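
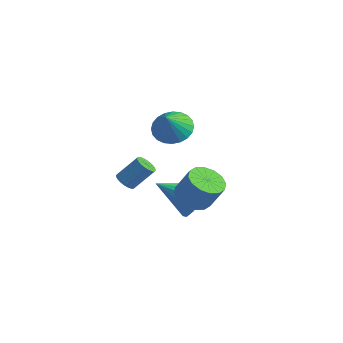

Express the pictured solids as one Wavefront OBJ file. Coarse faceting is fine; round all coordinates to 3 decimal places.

v 3.661 -2.22 -1.174
v 4.424 -2.299 -1.563
v 5.061 -2.098 -0.356
v 4.299 -2.02 0.034
v 4.328 -1.864 -1.585
v 4.965 -1.664 -0.377
v 4.053 -1.526 -1.496
v 4.69 -1.325 -0.288
v 3.673 -1.373 -1.321
v 4.31 -1.172 -0.113
v 3.29 -1.448 -1.106
v 3.927 -1.247 0.101
v 3.007 -1.729 -0.91
v 3.644 -1.528 0.298
v 2.899 -2.142 -0.784
v 3.536 -1.941 0.423
v 2.995 -2.576 -0.763
v 3.632 -2.376 0.445
v 3.27 -2.915 -0.852
v 3.907 -2.714 0.356
v 3.65 -3.068 -1.027
v 4.287 -2.867 0.181
v 4.033 -2.993 -1.241
v 4.67 -2.792 -0.034
v 4.316 -2.712 -1.438
v 4.953 -2.511 -0.23
v 1.485 0.061 -3.434
v 2.084 0.151 -2.601
v 0.255 -1.101 -2.426
v 1.654 0.619 -2.586
v 1.159 0.875 -2.894
v 0.788 0.82 -3.409
v 0.684 0.475 -3.933
v 0.885 -0.028 -4.267
v 1.316 -0.497 -4.283
v 1.811 -0.753 -3.975
v 2.181 -0.697 -3.46
v 2.285 -0.352 -2.936
v -1.538 -1.232 -3.057
v -1.088 -1.163 -3.348
v -0.532 -0.42 -2.314
v -0.982 -0.488 -2.023
v -1.202 -0.995 -3.408
v -0.646 -0.252 -2.373
v -1.366 -0.864 -3.414
v -0.81 -0.121 -2.379
v -1.557 -0.788 -3.365
v -1.001 -0.045 -2.331
v -1.745 -0.78 -3.27
v -1.189 -0.037 -2.235
v -1.901 -0.841 -3.143
v -1.345 -0.098 -2.108
v -2.002 -0.961 -3.002
v -1.446 -0.218 -1.967
v -2.032 -1.123 -2.87
v -1.477 -0.379 -1.835
v -1.988 -1.3 -2.766
v -1.432 -0.557 -1.732
v -1.874 -1.468 -2.707
v -1.318 -0.725 -1.672
v -1.71 -1.599 -2.701
v -1.154 -0.856 -1.666
v -1.519 -1.675 -2.749
v -0.963 -0.932 -1.715
v -1.331 -1.683 -2.845
v -0.775 -0.94 -1.81
v -1.175 -1.622 -2.972
v -0.619 -0.879 -1.937
v -1.074 -1.502 -3.113
v -0.518 -0.759 -2.078
v -1.043 -1.341 -3.245
v -0.488 -0.597 -2.21
v 1.342 -1.138 1.549
v 2.199 -0.814 1.47
v 1.738 -1.922 2.651
v 2.054 -0.574 1.694
v 1.8 -0.419 1.895
v 1.476 -0.374 2.043
v 1.132 -0.445 2.116
v 0.82 -0.622 2.103
v 0.587 -0.877 2.005
v 0.469 -1.172 1.838
v 0.484 -1.462 1.627
v 0.63 -1.702 1.403
v 0.884 -1.857 1.202
v 1.207 -1.902 1.054
v 1.552 -1.831 0.981
v 1.864 -1.654 0.994
v 2.097 -1.399 1.092
v 2.214 -1.104 1.259
f 2 1 5
f 2 5 3
f 3 5 6
f 3 6 4
f 5 1 7
f 5 7 6
f 6 7 8
f 6 8 4
f 7 1 9
f 7 9 8
f 8 9 10
f 8 10 4
f 9 1 11
f 9 11 10
f 10 11 12
f 10 12 4
f 11 1 13
f 11 13 12
f 12 13 14
f 12 14 4
f 13 1 15
f 13 15 14
f 14 15 16
f 14 16 4
f 15 1 17
f 15 17 16
f 16 17 18
f 16 18 4
f 17 1 19
f 17 19 18
f 18 19 20
f 18 20 4
f 19 1 21
f 19 21 20
f 20 21 22
f 20 22 4
f 21 1 23
f 21 23 22
f 22 23 24
f 22 24 4
f 23 1 25
f 23 25 24
f 24 25 26
f 24 26 4
f 25 1 2
f 25 2 26
f 26 2 3
f 26 3 4
f 28 27 30
f 28 30 29
f 30 27 31
f 30 31 29
f 31 27 32
f 31 32 29
f 32 27 33
f 32 33 29
f 33 27 34
f 33 34 29
f 34 27 35
f 34 35 29
f 35 27 36
f 35 36 29
f 36 27 37
f 36 37 29
f 37 27 38
f 37 38 29
f 38 27 28
f 38 28 29
f 40 39 43
f 40 43 41
f 41 43 44
f 41 44 42
f 43 39 45
f 43 45 44
f 44 45 46
f 44 46 42
f 45 39 47
f 45 47 46
f 46 47 48
f 46 48 42
f 47 39 49
f 47 49 48
f 48 49 50
f 48 50 42
f 49 39 51
f 49 51 50
f 50 51 52
f 50 52 42
f 51 39 53
f 51 53 52
f 52 53 54
f 52 54 42
f 53 39 55
f 53 55 54
f 54 55 56
f 54 56 42
f 55 39 57
f 55 57 56
f 56 57 58
f 56 58 42
f 57 39 59
f 57 59 58
f 58 59 60
f 58 60 42
f 59 39 61
f 59 61 60
f 60 61 62
f 60 62 42
f 61 39 63
f 61 63 62
f 62 63 64
f 62 64 42
f 63 39 65
f 63 65 64
f 64 65 66
f 64 66 42
f 65 39 67
f 65 67 66
f 66 67 68
f 66 68 42
f 67 39 69
f 67 69 68
f 68 69 70
f 68 70 42
f 69 39 71
f 69 71 70
f 70 71 72
f 70 72 42
f 71 39 40
f 71 40 72
f 72 40 41
f 72 41 42
f 74 73 76
f 74 76 75
f 76 73 77
f 76 77 75
f 77 73 78
f 77 78 75
f 78 73 79
f 78 79 75
f 79 73 80
f 79 80 75
f 80 73 81
f 80 81 75
f 81 73 82
f 81 82 75
f 82 73 83
f 82 83 75
f 83 73 84
f 83 84 75
f 84 73 85
f 84 85 75
f 85 73 86
f 85 86 75
f 86 73 87
f 86 87 75
f 87 73 88
f 87 88 75
f 88 73 89
f 88 89 75
f 89 73 90
f 89 90 75
f 90 73 74
f 90 74 75



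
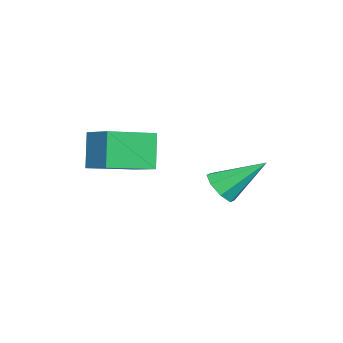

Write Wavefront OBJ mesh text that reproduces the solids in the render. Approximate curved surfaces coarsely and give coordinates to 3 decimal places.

v -1.78 0.514 -2.43
v -1.12 0.23 -1.957
v -2.02 2.226 -1.07
v -0.929 0.638 -2.436
v -1.236 0.973 -2.912
v -1.862 1.039 -3.106
v -2.44 0.797 -2.903
v -2.631 0.389 -2.424
v -2.324 0.054 -1.947
v -1.698 -0.012 -1.754
v 0.666 -2.298 -0.57
v -0.06 -2.394 0.92
v 1.603 -1.335 -0.051
v 0.877 -1.432 1.439
v 1.963 -3.848 -0.039
v 1.237 -3.945 1.451
v 2.9 -2.886 0.48
v 2.174 -2.982 1.97
f 2 1 4
f 2 4 3
f 4 1 5
f 4 5 3
f 5 1 6
f 5 6 3
f 6 1 7
f 6 7 3
f 7 1 8
f 7 8 3
f 8 1 9
f 8 9 3
f 9 1 10
f 9 10 3
f 10 1 2
f 10 2 3
f 12 14 11
f 15 12 11
f 11 14 13
f 13 15 11
f 12 18 14
f 16 12 15
f 16 18 12
f 14 18 13
f 17 15 13
f 13 18 17
f 17 16 15
f 18 16 17



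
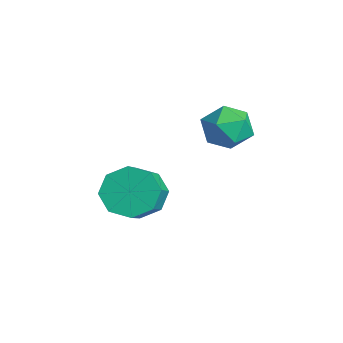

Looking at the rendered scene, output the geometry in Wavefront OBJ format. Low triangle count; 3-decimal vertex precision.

v -1.025 4.182 1.858
v -0.7 3.69 0.987
v -2.64 3.83 1.453
v -2.315 3.338 0.582
v -2.118 2.92 1.527
v -1.12 3.138 1.777
v -2.22 4.382 0.663
v -1.222 4.6 0.913
v -1.439 3.814 0.249
v -1.375 2.911 0.782
v -1.965 4.609 1.658
v -1.901 3.706 2.191
v -1.733 0.478 -1.54
v -0.984 1.083 -2.072
v 0.261 0.387 -1.112
v -0.487 -0.218 -0.58
v -1.29 1.474 -1.392
v -0.045 0.778 -0.432
v -1.855 1.281 -0.799
v -0.61 0.585 0.162
v -2.349 0.618 -0.64
v -1.103 -0.078 0.321
v -2.481 -0.127 -1.008
v -1.236 -0.823 -0.048
v -2.175 -0.518 -1.688
v -0.93 -1.214 -0.728
v -1.61 -0.325 -2.282
v -0.365 -1.021 -1.321
v -1.117 0.338 -2.441
v 0.129 -0.358 -1.48
f 1 12 6
f 1 6 2
f 1 2 8
f 1 8 11
f 1 11 12
f 2 6 10
f 6 12 5
f 12 11 3
f 11 8 7
f 8 2 9
f 4 10 5
f 4 5 3
f 4 3 7
f 4 7 9
f 4 9 10
f 5 10 6
f 3 5 12
f 7 3 11
f 9 7 8
f 10 9 2
f 14 13 17
f 14 17 15
f 15 17 18
f 15 18 16
f 17 13 19
f 17 19 18
f 18 19 20
f 18 20 16
f 19 13 21
f 19 21 20
f 20 21 22
f 20 22 16
f 21 13 23
f 21 23 22
f 22 23 24
f 22 24 16
f 23 13 25
f 23 25 24
f 24 25 26
f 24 26 16
f 25 13 27
f 25 27 26
f 26 27 28
f 26 28 16
f 27 13 29
f 27 29 28
f 28 29 30
f 28 30 16
f 29 13 14
f 29 14 30
f 30 14 15
f 30 15 16



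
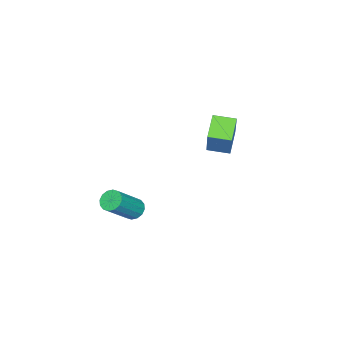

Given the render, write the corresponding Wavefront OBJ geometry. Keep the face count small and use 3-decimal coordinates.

v -0.681 1.074 2.68
v -1.556 0.813 3.311
v -1.019 1.945 2.573
v -1.894 1.684 3.204
v 0.274 1.636 4.236
v -0.601 1.375 4.867
v -0.064 2.507 4.129
v -0.939 2.246 4.76
v 3.044 -0.012 1.213
v 3.37 -0.143 0.857
v 4.482 -0.459 1.991
v 4.156 -0.328 2.347
v 3.407 0.111 0.891
v 4.519 -0.205 2.026
v 3.346 0.332 1.012
v 4.459 0.016 2.147
v 3.205 0.461 1.186
v 4.317 0.145 2.321
v 3.02 0.463 1.368
v 4.133 0.147 2.503
v 2.842 0.338 1.508
v 3.954 0.022 2.642
v 2.718 0.119 1.569
v 3.83 -0.197 2.703
v 2.681 -0.135 1.534
v 3.793 -0.451 2.669
v 2.741 -0.356 1.413
v 3.854 -0.672 2.548
v 2.883 -0.485 1.239
v 3.995 -0.801 2.374
v 3.067 -0.487 1.057
v 4.18 -0.803 2.192
v 3.246 -0.362 0.918
v 4.358 -0.678 2.052
f 2 4 1
f 5 2 1
f 1 4 3
f 3 5 1
f 2 8 4
f 6 2 5
f 6 8 2
f 4 8 3
f 7 5 3
f 3 8 7
f 7 6 5
f 8 6 7
f 10 9 13
f 10 13 11
f 11 13 14
f 11 14 12
f 13 9 15
f 13 15 14
f 14 15 16
f 14 16 12
f 15 9 17
f 15 17 16
f 16 17 18
f 16 18 12
f 17 9 19
f 17 19 18
f 18 19 20
f 18 20 12
f 19 9 21
f 19 21 20
f 20 21 22
f 20 22 12
f 21 9 23
f 21 23 22
f 22 23 24
f 22 24 12
f 23 9 25
f 23 25 24
f 24 25 26
f 24 26 12
f 25 9 27
f 25 27 26
f 26 27 28
f 26 28 12
f 27 9 29
f 27 29 28
f 28 29 30
f 28 30 12
f 29 9 31
f 29 31 30
f 30 31 32
f 30 32 12
f 31 9 33
f 31 33 32
f 32 33 34
f 32 34 12
f 33 9 10
f 33 10 34
f 34 10 11
f 34 11 12



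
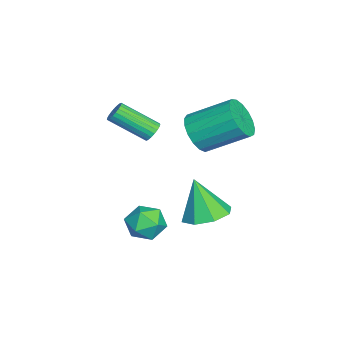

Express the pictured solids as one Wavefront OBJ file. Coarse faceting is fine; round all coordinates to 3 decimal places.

v 3.139 2.029 -0.485
v 3.805 1.539 -0.823
v 2.675 0.881 0.263
v 3.341 0.391 -0.075
v 3.519 1.047 0.506
v 3.806 1.756 0.044
v 2.674 0.664 -0.604
v 2.961 1.373 -1.066
v 3.518 0.695 -0.897
v 4.04 0.932 -0.211
v 2.44 1.488 -0.349
v 2.962 1.725 0.337
v 1.264 3.333 -1.043
v 2.245 2.969 -0.964
v 0.916 2.787 0.743
v 2.184 3.738 -0.741
v 1.583 4.27 -0.695
v 0.795 4.253 -0.854
v 0.282 3.696 -1.123
v 0.344 2.927 -1.346
v 0.944 2.395 -1.392
v 1.732 2.412 -1.233
v -1.511 2.644 1.832
v -0.658 2.361 2.272
v -0.617 4.152 3.347
v -1.469 4.436 2.908
v -0.513 2.593 1.879
v -0.472 4.385 2.955
v -0.596 2.837 1.476
v -0.555 4.629 2.551
v -0.889 3.037 1.154
v -0.848 4.828 2.23
v -1.324 3.146 0.988
v -1.283 4.938 2.063
v -1.802 3.141 1.015
v -1.761 4.933 2.09
v -2.213 3.022 1.23
v -2.172 4.814 2.305
v -2.463 2.816 1.582
v -2.422 4.608 2.657
v -2.495 2.571 1.992
v -2.454 4.363 3.067
v -2.302 2.343 2.365
v -2.26 4.135 3.44
v -1.927 2.183 2.616
v -1.885 3.975 3.692
v -1.457 2.129 2.688
v -1.415 3.921 3.763
v -0.999 2.193 2.564
v -0.957 3.985 3.639
v -0.296 1.026 2.544
v 0.069 0.825 2.267
v 0.02 -0.708 3.32
v -0.344 -0.506 3.596
v 0.177 0.923 2.415
v 0.128 -0.609 3.468
v 0.202 1.039 2.586
v 0.154 -0.493 3.639
v 0.142 1.153 2.749
v 0.093 -0.379 3.802
v 0.006 1.245 2.877
v -0.042 -0.287 3.929
v -0.182 1.3 2.947
v -0.231 -0.233 3.999
v -0.39 1.306 2.947
v -0.438 -0.226 4
v -0.581 1.265 2.878
v -0.63 -0.268 3.93
v -0.723 1.182 2.751
v -0.772 -0.351 3.803
v -0.791 1.072 2.588
v -0.84 -0.46 3.64
v -0.774 0.955 2.417
v -0.823 -0.578 3.47
v -0.674 0.849 2.269
v -0.723 -0.683 3.321
v -0.508 0.775 2.167
v -0.557 -0.758 3.22
v -0.306 0.744 2.131
v -0.355 -0.789 3.184
v -0.102 0.761 2.167
v -0.15 -0.771 3.219
f 1 12 6
f 1 6 2
f 1 2 8
f 1 8 11
f 1 11 12
f 2 6 10
f 6 12 5
f 12 11 3
f 11 8 7
f 8 2 9
f 4 10 5
f 4 5 3
f 4 3 7
f 4 7 9
f 4 9 10
f 5 10 6
f 3 5 12
f 7 3 11
f 9 7 8
f 10 9 2
f 14 13 16
f 14 16 15
f 16 13 17
f 16 17 15
f 17 13 18
f 17 18 15
f 18 13 19
f 18 19 15
f 19 13 20
f 19 20 15
f 20 13 21
f 20 21 15
f 21 13 22
f 21 22 15
f 22 13 14
f 22 14 15
f 24 23 27
f 24 27 25
f 25 27 28
f 25 28 26
f 27 23 29
f 27 29 28
f 28 29 30
f 28 30 26
f 29 23 31
f 29 31 30
f 30 31 32
f 30 32 26
f 31 23 33
f 31 33 32
f 32 33 34
f 32 34 26
f 33 23 35
f 33 35 34
f 34 35 36
f 34 36 26
f 35 23 37
f 35 37 36
f 36 37 38
f 36 38 26
f 37 23 39
f 37 39 38
f 38 39 40
f 38 40 26
f 39 23 41
f 39 41 40
f 40 41 42
f 40 42 26
f 41 23 43
f 41 43 42
f 42 43 44
f 42 44 26
f 43 23 45
f 43 45 44
f 44 45 46
f 44 46 26
f 45 23 47
f 45 47 46
f 46 47 48
f 46 48 26
f 47 23 49
f 47 49 48
f 48 49 50
f 48 50 26
f 49 23 24
f 49 24 50
f 50 24 25
f 50 25 26
f 52 51 55
f 52 55 53
f 53 55 56
f 53 56 54
f 55 51 57
f 55 57 56
f 56 57 58
f 56 58 54
f 57 51 59
f 57 59 58
f 58 59 60
f 58 60 54
f 59 51 61
f 59 61 60
f 60 61 62
f 60 62 54
f 61 51 63
f 61 63 62
f 62 63 64
f 62 64 54
f 63 51 65
f 63 65 64
f 64 65 66
f 64 66 54
f 65 51 67
f 65 67 66
f 66 67 68
f 66 68 54
f 67 51 69
f 67 69 68
f 68 69 70
f 68 70 54
f 69 51 71
f 69 71 70
f 70 71 72
f 70 72 54
f 71 51 73
f 71 73 72
f 72 73 74
f 72 74 54
f 73 51 75
f 73 75 74
f 74 75 76
f 74 76 54
f 75 51 77
f 75 77 76
f 76 77 78
f 76 78 54
f 77 51 79
f 77 79 78
f 78 79 80
f 78 80 54
f 79 51 81
f 79 81 80
f 80 81 82
f 80 82 54
f 81 51 52
f 81 52 82
f 82 52 53
f 82 53 54



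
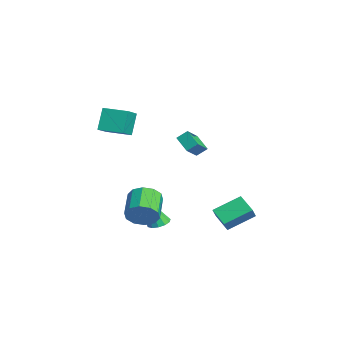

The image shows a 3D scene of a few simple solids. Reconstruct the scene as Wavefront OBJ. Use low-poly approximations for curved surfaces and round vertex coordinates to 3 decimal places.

v -4.668 -1.834 2.516
v -3.434 -2.709 3.472
v -3.713 -0.514 2.491
v -2.478 -1.389 3.447
v -3.962 -2.371 1.113
v -2.727 -3.246 2.069
v -3.006 -1.051 1.088
v -1.772 -1.926 2.044
v 0.671 -0.523 -4.575
v 1.371 -0.755 -4.517
v 0.349 -1.037 -2.765
v 1.371 -0.354 -4.403
v 1.148 -0.007 -4.344
v 0.774 0.177 -4.358
v 0.368 0.139 -4.442
v 0.057 -0.11 -4.567
v -0.058 -0.489 -4.696
v 0.058 -0.879 -4.786
v 0.369 -1.156 -4.809
v 0.775 -1.232 -4.758
v 1.149 -1.083 -4.65
v 2.114 3.292 -5.088
v 0.851 3.004 -4.557
v 2.054 5.088 -4.255
v 0.791 4.799 -3.725
v 2.549 2.921 -4.255
v 1.286 2.632 -3.725
v 2.489 4.716 -3.423
v 1.226 4.428 -2.892
v 4.728 -2.774 -1.197
v 5.193 -2.425 -0.359
v 3.657 -1.757 0.215
v 3.192 -2.106 -0.623
v 5.223 -1.976 -0.8
v 3.688 -1.308 -0.226
v 5.064 -1.831 -1.393
v 3.529 -1.163 -0.819
v 4.777 -2.047 -1.911
v 3.242 -1.379 -1.337
v 4.471 -2.541 -2.156
v 2.935 -1.873 -1.582
v 4.263 -3.123 -2.035
v 2.727 -2.455 -1.461
v 4.232 -3.572 -1.594
v 2.697 -2.904 -1.02
v 4.391 -3.717 -1.001
v 2.856 -3.049 -0.427
v 4.678 -3.501 -0.483
v 3.143 -2.833 0.091
v 4.985 -3.007 -0.238
v 3.449 -2.339 0.336
v 3.67 -0.394 4.165
v 3.768 0.23 4.657
v 2.98 0.419 3.273
v 3.079 1.043 3.765
v 4.701 -0.123 3.615
v 4.8 0.501 4.107
v 4.012 0.69 2.723
v 4.11 1.314 3.215
f 2 4 1
f 5 2 1
f 1 4 3
f 3 5 1
f 2 8 4
f 6 2 5
f 6 8 2
f 4 8 3
f 7 5 3
f 3 8 7
f 7 6 5
f 8 6 7
f 10 9 12
f 10 12 11
f 12 9 13
f 12 13 11
f 13 9 14
f 13 14 11
f 14 9 15
f 14 15 11
f 15 9 16
f 15 16 11
f 16 9 17
f 16 17 11
f 17 9 18
f 17 18 11
f 18 9 19
f 18 19 11
f 19 9 20
f 19 20 11
f 20 9 21
f 20 21 11
f 21 9 10
f 21 10 11
f 23 25 22
f 26 23 22
f 22 25 24
f 24 26 22
f 23 29 25
f 27 23 26
f 27 29 23
f 25 29 24
f 28 26 24
f 24 29 28
f 28 27 26
f 29 27 28
f 31 30 34
f 31 34 32
f 32 34 35
f 32 35 33
f 34 30 36
f 34 36 35
f 35 36 37
f 35 37 33
f 36 30 38
f 36 38 37
f 37 38 39
f 37 39 33
f 38 30 40
f 38 40 39
f 39 40 41
f 39 41 33
f 40 30 42
f 40 42 41
f 41 42 43
f 41 43 33
f 42 30 44
f 42 44 43
f 43 44 45
f 43 45 33
f 44 30 46
f 44 46 45
f 45 46 47
f 45 47 33
f 46 30 48
f 46 48 47
f 47 48 49
f 47 49 33
f 48 30 50
f 48 50 49
f 49 50 51
f 49 51 33
f 50 30 31
f 50 31 51
f 51 31 32
f 51 32 33
f 53 55 52
f 56 53 52
f 52 55 54
f 54 56 52
f 53 59 55
f 57 53 56
f 57 59 53
f 55 59 54
f 58 56 54
f 54 59 58
f 58 57 56
f 59 57 58



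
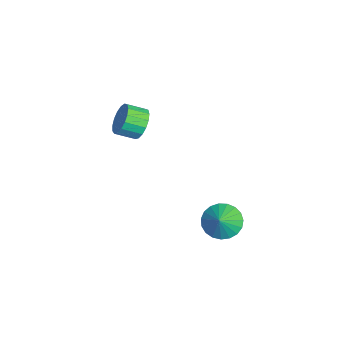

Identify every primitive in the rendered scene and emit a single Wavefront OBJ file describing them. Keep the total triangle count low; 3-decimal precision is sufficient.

v -3.813 -2.404 3.445
v -3.334 -2.665 2.819
v -3.267 -3.576 3.25
v -3.747 -3.316 3.875
v -3.075 -2.521 3.084
v -3.008 -3.432 3.515
v -2.985 -2.35 3.431
v -2.919 -3.261 3.862
v -3.085 -2.192 3.782
v -3.019 -3.103 4.213
v -3.352 -2.082 4.055
v -3.286 -2.993 4.486
v -3.724 -2.046 4.188
v -3.658 -2.957 4.619
v -4.117 -2.092 4.151
v -4.051 -3.004 4.582
v -4.44 -2.21 3.952
v -4.374 -3.121 4.383
v -4.62 -2.372 3.637
v -4.554 -3.283 4.068
v -4.615 -2.542 3.278
v -4.548 -3.453 3.709
v -4.426 -2.68 2.957
v -4.359 -3.591 3.388
v -4.096 -2.755 2.747
v -4.03 -3.666 3.178
v -3.702 -2.75 2.698
v -3.636 -3.661 3.129
v 1.774 0.922 1.673
v 2.293 1.536 1.291
v 2.506 0.758 2.407
v 2.098 1.739 1.532
v 1.847 1.8 1.796
v 1.583 1.71 2.04
v 1.352 1.484 2.219
v 1.194 1.16 2.305
v 1.136 0.796 2.281
v 1.189 0.453 2.152
v 1.342 0.191 1.94
v 1.57 0.056 1.682
v 1.834 0.07 1.423
v 2.087 0.232 1.206
v 2.286 0.513 1.071
v 2.396 0.865 1.039
v 2.399 1.227 1.117
f 2 1 5
f 2 5 3
f 3 5 6
f 3 6 4
f 5 1 7
f 5 7 6
f 6 7 8
f 6 8 4
f 7 1 9
f 7 9 8
f 8 9 10
f 8 10 4
f 9 1 11
f 9 11 10
f 10 11 12
f 10 12 4
f 11 1 13
f 11 13 12
f 12 13 14
f 12 14 4
f 13 1 15
f 13 15 14
f 14 15 16
f 14 16 4
f 15 1 17
f 15 17 16
f 16 17 18
f 16 18 4
f 17 1 19
f 17 19 18
f 18 19 20
f 18 20 4
f 19 1 21
f 19 21 20
f 20 21 22
f 20 22 4
f 21 1 23
f 21 23 22
f 22 23 24
f 22 24 4
f 23 1 25
f 23 25 24
f 24 25 26
f 24 26 4
f 25 1 27
f 25 27 26
f 26 27 28
f 26 28 4
f 27 1 2
f 27 2 28
f 28 2 3
f 28 3 4
f 30 29 32
f 30 32 31
f 32 29 33
f 32 33 31
f 33 29 34
f 33 34 31
f 34 29 35
f 34 35 31
f 35 29 36
f 35 36 31
f 36 29 37
f 36 37 31
f 37 29 38
f 37 38 31
f 38 29 39
f 38 39 31
f 39 29 40
f 39 40 31
f 40 29 41
f 40 41 31
f 41 29 42
f 41 42 31
f 42 29 43
f 42 43 31
f 43 29 44
f 43 44 31
f 44 29 45
f 44 45 31
f 45 29 30
f 45 30 31



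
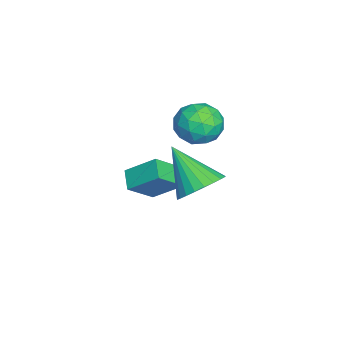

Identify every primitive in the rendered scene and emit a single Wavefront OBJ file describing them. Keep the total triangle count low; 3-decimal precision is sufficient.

v -4.021 -0.884 1.564
v -3.463 -0.073 1.391
v -2.797 -1.827 1.089
v -2.239 -1.016 0.916
v -2.478 -1.268 1.853
v -3.234 -0.685 2.146
v -3.026 -1.215 0.334
v -3.782 -0.632 0.627
v -2.848 -0.278 0.631
v -2.509 -0.311 1.57
v -3.751 -1.589 0.91
v -3.412 -1.622 1.849
v -3.849 -0.396 1.519
v -2.411 -1.504 0.961
v -2.551 -1.652 1.511
v -2.223 -1.176 1.41
v -3.714 -0.755 1.963
v -3.387 -0.279 1.862
v -2.807 -0.981 2.133
v -2.873 -1.621 0.618
v -2.546 -1.145 0.517
v -4.037 -0.724 1.07
v -3.709 -0.248 0.969
v -3.453 -0.919 0.347
v -3.16 -0.04 0.971
v -2.441 -0.594 0.691
v -2.903 -0.711 0.349
v -3.348 -0.368 0.522
v -2.961 -0.059 1.522
v -2.242 -0.613 1.243
v -2.382 -0.761 1.794
v -2.826 -0.419 1.967
v -2.6 -0.179 1.076
v -4.018 -1.287 1.237
v -3.299 -1.841 0.958
v -3.434 -1.481 0.513
v -3.878 -1.139 0.686
v -3.819 -1.306 1.789
v -3.1 -1.86 1.509
v -2.912 -1.532 1.958
v -3.357 -1.189 2.131
v -3.66 -1.721 1.404
v 1.045 -0.459 0.865
v 1.75 -1.121 0.792
v 0.135 -1.581 2.275
v 1.889 -0.895 1.062
v 1.899 -0.603 1.302
v 1.78 -0.288 1.475
v 1.549 0.001 1.555
v 1.241 0.219 1.53
v 0.903 0.335 1.404
v 0.587 0.33 1.196
v 0.341 0.204 0.937
v 0.202 -0.022 0.668
v 0.192 -0.315 0.428
v 0.311 -0.629 0.255
v 0.542 -0.918 0.174
v 0.85 -1.136 0.199
v 1.188 -1.252 0.325
v 1.504 -1.247 0.533
v -2.151 -2.618 -1.188
v -1.944 -1.476 -0.319
v -1.378 -2.423 -1.628
v -1.172 -1.281 -0.758
v -1.428 -3.439 -0.282
v -1.222 -2.297 0.588
v -0.656 -3.244 -0.721
v -0.449 -2.102 0.148
f 1 38 17
f 38 12 41
f 17 41 6
f 38 41 17
f 1 17 13
f 17 6 18
f 13 18 2
f 17 18 13
f 1 13 22
f 13 2 23
f 22 23 8
f 13 23 22
f 1 22 34
f 22 8 37
f 34 37 11
f 22 37 34
f 1 34 38
f 34 11 42
f 38 42 12
f 34 42 38
f 2 18 29
f 18 6 32
f 29 32 10
f 18 32 29
f 6 41 19
f 41 12 40
f 19 40 5
f 41 40 19
f 12 42 39
f 42 11 35
f 39 35 3
f 42 35 39
f 11 37 36
f 37 8 24
f 36 24 7
f 37 24 36
f 8 23 28
f 23 2 25
f 28 25 9
f 23 25 28
f 4 30 16
f 30 10 31
f 16 31 5
f 30 31 16
f 4 16 14
f 16 5 15
f 14 15 3
f 16 15 14
f 4 14 21
f 14 3 20
f 21 20 7
f 14 20 21
f 4 21 26
f 21 7 27
f 26 27 9
f 21 27 26
f 4 26 30
f 26 9 33
f 30 33 10
f 26 33 30
f 5 31 19
f 31 10 32
f 19 32 6
f 31 32 19
f 3 15 39
f 15 5 40
f 39 40 12
f 15 40 39
f 7 20 36
f 20 3 35
f 36 35 11
f 20 35 36
f 9 27 28
f 27 7 24
f 28 24 8
f 27 24 28
f 10 33 29
f 33 9 25
f 29 25 2
f 33 25 29
f 44 43 46
f 44 46 45
f 46 43 47
f 46 47 45
f 47 43 48
f 47 48 45
f 48 43 49
f 48 49 45
f 49 43 50
f 49 50 45
f 50 43 51
f 50 51 45
f 51 43 52
f 51 52 45
f 52 43 53
f 52 53 45
f 53 43 54
f 53 54 45
f 54 43 55
f 54 55 45
f 55 43 56
f 55 56 45
f 56 43 57
f 56 57 45
f 57 43 58
f 57 58 45
f 58 43 59
f 58 59 45
f 59 43 60
f 59 60 45
f 60 43 44
f 60 44 45
f 62 64 61
f 65 62 61
f 61 64 63
f 63 65 61
f 62 68 64
f 66 62 65
f 66 68 62
f 64 68 63
f 67 65 63
f 63 68 67
f 67 66 65
f 68 66 67



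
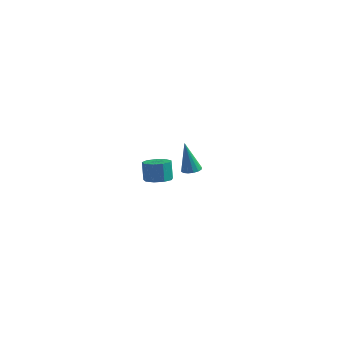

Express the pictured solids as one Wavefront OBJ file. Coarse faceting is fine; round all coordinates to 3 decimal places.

v -1.817 3.943 -1.026
v -1.255 3.813 -0.971
v -2.083 3.657 0.986
v -1.27 4.11 -0.93
v -1.432 4.362 -0.916
v -1.697 4.502 -0.931
v -1.994 4.493 -0.971
v -2.244 4.336 -1.027
v -2.38 4.074 -1.082
v -2.365 3.776 -1.122
v -2.203 3.524 -1.137
v -1.938 3.384 -1.122
v -1.64 3.393 -1.081
v -1.39 3.55 -1.026
v 1.609 -3.454 1.572
v 2.25 -3.805 1.689
v 2.092 -3.717 2.824
v 1.451 -3.366 2.708
v 2.328 -3.306 1.66
v 2.171 -3.217 2.796
v 2.07 -2.876 1.591
v 1.913 -2.787 2.727
v 1.596 -2.717 1.513
v 1.439 -2.628 2.648
v 1.128 -2.903 1.462
v 0.971 -2.814 2.598
v 0.885 -3.347 1.463
v 0.727 -3.258 2.599
v 0.98 -3.841 1.515
v 0.823 -3.752 2.651
v 1.37 -4.154 1.594
v 1.212 -4.066 2.729
v 1.871 -4.14 1.662
v 1.714 -4.052 2.798
f 2 1 4
f 2 4 3
f 4 1 5
f 4 5 3
f 5 1 6
f 5 6 3
f 6 1 7
f 6 7 3
f 7 1 8
f 7 8 3
f 8 1 9
f 8 9 3
f 9 1 10
f 9 10 3
f 10 1 11
f 10 11 3
f 11 1 12
f 11 12 3
f 12 1 13
f 12 13 3
f 13 1 14
f 13 14 3
f 14 1 2
f 14 2 3
f 16 15 19
f 16 19 17
f 17 19 20
f 17 20 18
f 19 15 21
f 19 21 20
f 20 21 22
f 20 22 18
f 21 15 23
f 21 23 22
f 22 23 24
f 22 24 18
f 23 15 25
f 23 25 24
f 24 25 26
f 24 26 18
f 25 15 27
f 25 27 26
f 26 27 28
f 26 28 18
f 27 15 29
f 27 29 28
f 28 29 30
f 28 30 18
f 29 15 31
f 29 31 30
f 30 31 32
f 30 32 18
f 31 15 33
f 31 33 32
f 32 33 34
f 32 34 18
f 33 15 16
f 33 16 34
f 34 16 17
f 34 17 18



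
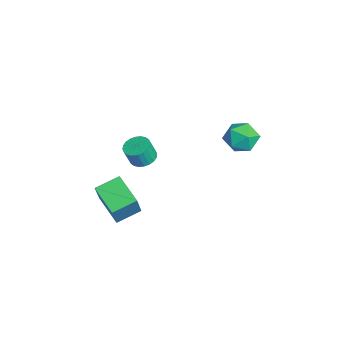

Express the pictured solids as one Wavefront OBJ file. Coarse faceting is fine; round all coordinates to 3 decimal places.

v -1.319 -3.526 -1.292
v -0.533 -3.862 0.326
v -1.653 -2.196 -0.855
v -0.867 -2.531 0.764
v 0.287 -2.909 -1.944
v 1.073 -3.244 -0.325
v -0.047 -1.578 -1.506
v 0.739 -1.914 0.112
v -2.327 -1.047 0.788
v -1.734 -0.599 0.89
v -1.641 -0.966 1.955
v -2.233 -1.413 1.852
v -1.953 -0.422 0.97
v -1.86 -0.789 2.035
v -2.229 -0.341 1.022
v -2.136 -0.708 2.087
v -2.52 -0.367 1.039
v -2.427 -0.734 2.104
v -2.782 -0.496 1.017
v -2.689 -0.863 2.082
v -2.974 -0.71 0.96
v -2.881 -1.077 2.025
v -3.068 -0.974 0.877
v -2.974 -1.341 1.942
v -3.049 -1.25 0.781
v -2.955 -1.617 1.846
v -2.919 -1.494 0.685
v -2.826 -1.861 1.75
v -2.7 -1.671 0.605
v -2.607 -2.038 1.67
v -2.424 -1.752 0.553
v -2.331 -2.119 1.618
v -2.133 -1.726 0.536
v -2.04 -2.093 1.601
v -1.871 -1.597 0.558
v -1.778 -1.964 1.623
v -1.679 -1.383 0.615
v -1.586 -1.75 1.68
v -1.586 -1.119 0.698
v -1.492 -1.486 1.763
v -1.605 -0.843 0.794
v -1.511 -1.21 1.859
v -1.582 4.402 2.895
v -0.925 4.342 2.103
v -0.775 3.158 3.657
v -0.118 3.098 2.865
v -0.1 3.919 3.488
v -0.599 4.687 3.017
v -1.101 2.813 2.743
v -1.6 3.581 2.272
v -0.628 3.36 2.009
v -0.01 4.043 2.469
v -1.69 3.457 3.291
v -1.072 4.14 3.751
f 2 4 1
f 5 2 1
f 1 4 3
f 3 5 1
f 2 8 4
f 6 2 5
f 6 8 2
f 4 8 3
f 7 5 3
f 3 8 7
f 7 6 5
f 8 6 7
f 10 9 13
f 10 13 11
f 11 13 14
f 11 14 12
f 13 9 15
f 13 15 14
f 14 15 16
f 14 16 12
f 15 9 17
f 15 17 16
f 16 17 18
f 16 18 12
f 17 9 19
f 17 19 18
f 18 19 20
f 18 20 12
f 19 9 21
f 19 21 20
f 20 21 22
f 20 22 12
f 21 9 23
f 21 23 22
f 22 23 24
f 22 24 12
f 23 9 25
f 23 25 24
f 24 25 26
f 24 26 12
f 25 9 27
f 25 27 26
f 26 27 28
f 26 28 12
f 27 9 29
f 27 29 28
f 28 29 30
f 28 30 12
f 29 9 31
f 29 31 30
f 30 31 32
f 30 32 12
f 31 9 33
f 31 33 32
f 32 33 34
f 32 34 12
f 33 9 35
f 33 35 34
f 34 35 36
f 34 36 12
f 35 9 37
f 35 37 36
f 36 37 38
f 36 38 12
f 37 9 39
f 37 39 38
f 38 39 40
f 38 40 12
f 39 9 41
f 39 41 40
f 40 41 42
f 40 42 12
f 41 9 10
f 41 10 42
f 42 10 11
f 42 11 12
f 43 54 48
f 43 48 44
f 43 44 50
f 43 50 53
f 43 53 54
f 44 48 52
f 48 54 47
f 54 53 45
f 53 50 49
f 50 44 51
f 46 52 47
f 46 47 45
f 46 45 49
f 46 49 51
f 46 51 52
f 47 52 48
f 45 47 54
f 49 45 53
f 51 49 50
f 52 51 44



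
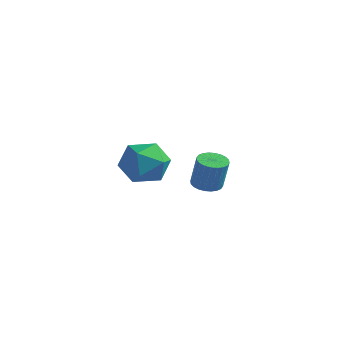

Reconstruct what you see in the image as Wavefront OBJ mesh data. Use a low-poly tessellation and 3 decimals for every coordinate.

v 3.269 -0.726 0.084
v 3.895 -0.83 -0.098
v 4.297 -0.918 1.334
v 3.671 -0.814 1.516
v 3.89 -0.573 -0.081
v 4.291 -0.661 1.352
v 3.79 -0.34 -0.038
v 4.192 -0.428 1.394
v 3.611 -0.165 0.023
v 4.013 -0.253 1.455
v 3.38 -0.075 0.093
v 3.782 -0.163 1.525
v 3.132 -0.085 0.162
v 3.534 -0.173 1.594
v 2.905 -0.192 0.219
v 3.307 -0.28 1.651
v 2.734 -0.381 0.255
v 3.135 -0.469 1.687
v 2.643 -0.622 0.266
v 3.045 -0.71 1.698
v 2.649 -0.879 0.248
v 3.05 -0.967 1.681
v 2.748 -1.112 0.206
v 3.15 -1.2 1.638
v 2.927 -1.287 0.145
v 3.329 -1.375 1.577
v 3.158 -1.377 0.075
v 3.56 -1.465 1.507
v 3.406 -1.367 0.006
v 3.808 -1.455 1.438
v 3.633 -1.26 -0.051
v 4.035 -1.348 1.381
v 3.805 -1.071 -0.087
v 4.206 -1.159 1.345
v -1.725 1.461 -1.315
v -0.867 1.731 -0.462
v -2.013 -0.331 -0.458
v -1.155 -0.061 0.395
v -2.239 0.542 0.394
v -2.061 1.649 -0.136
v -0.819 -0.249 -0.784
v -0.641 0.858 -1.314
v -0.306 0.674 -0.133
v -1.184 1.163 0.595
v -1.696 0.237 -1.515
v -2.574 0.726 -0.787
f 2 1 5
f 2 5 3
f 3 5 6
f 3 6 4
f 5 1 7
f 5 7 6
f 6 7 8
f 6 8 4
f 7 1 9
f 7 9 8
f 8 9 10
f 8 10 4
f 9 1 11
f 9 11 10
f 10 11 12
f 10 12 4
f 11 1 13
f 11 13 12
f 12 13 14
f 12 14 4
f 13 1 15
f 13 15 14
f 14 15 16
f 14 16 4
f 15 1 17
f 15 17 16
f 16 17 18
f 16 18 4
f 17 1 19
f 17 19 18
f 18 19 20
f 18 20 4
f 19 1 21
f 19 21 20
f 20 21 22
f 20 22 4
f 21 1 23
f 21 23 22
f 22 23 24
f 22 24 4
f 23 1 25
f 23 25 24
f 24 25 26
f 24 26 4
f 25 1 27
f 25 27 26
f 26 27 28
f 26 28 4
f 27 1 29
f 27 29 28
f 28 29 30
f 28 30 4
f 29 1 31
f 29 31 30
f 30 31 32
f 30 32 4
f 31 1 33
f 31 33 32
f 32 33 34
f 32 34 4
f 33 1 2
f 33 2 34
f 34 2 3
f 34 3 4
f 35 46 40
f 35 40 36
f 35 36 42
f 35 42 45
f 35 45 46
f 36 40 44
f 40 46 39
f 46 45 37
f 45 42 41
f 42 36 43
f 38 44 39
f 38 39 37
f 38 37 41
f 38 41 43
f 38 43 44
f 39 44 40
f 37 39 46
f 41 37 45
f 43 41 42
f 44 43 36



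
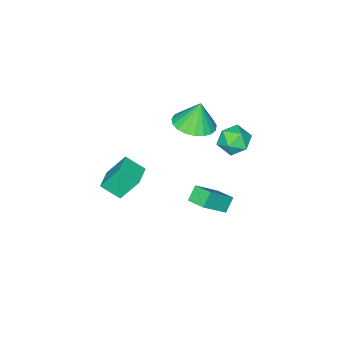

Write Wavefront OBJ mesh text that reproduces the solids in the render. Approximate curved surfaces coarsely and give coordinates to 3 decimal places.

v -3.181 -1.655 0.098
v -2.488 -1.696 0.694
v -2.452 -2.564 -0.814
v -1.759 -2.605 -0.218
v -2.561 -2.994 -0.014
v -3.012 -2.432 0.55
v -1.928 -1.828 -0.67
v -2.379 -1.266 -0.106
v -1.714 -1.803 0.219
v -2.105 -2.524 0.624
v -2.835 -1.736 -0.744
v -3.226 -2.457 -0.339
v 3.383 -4.7 -0.105
v 2.814 -4.038 1.164
v 2.959 -3.841 -0.743
v 2.39 -3.18 0.526
v 4.39 -4.1 0.034
v 3.821 -3.439 1.303
v 3.966 -3.242 -0.604
v 3.397 -2.58 0.665
v -1.098 -2.297 -4.434
v -1.726 -2.422 -3.802
v -1.084 -1.299 -4.223
v -1.711 -1.424 -3.59
v 0.191 -2.576 -3.21
v -0.436 -2.701 -2.577
v 0.206 -1.578 -2.998
v -0.422 -1.703 -2.366
v -0.61 -2.976 1.975
v 0.37 -2.594 2.17
v -0.93 -2.864 3.365
v 0.141 -2.222 2.088
v -0.218 -1.98 1.986
v -0.646 -1.91 1.882
v -1.066 -2.025 1.794
v -1.409 -2.304 1.738
v -1.613 -2.699 1.723
v -1.643 -3.142 1.751
v -1.496 -3.556 1.818
v -1.195 -3.87 1.913
v -0.793 -4.029 2.018
v -0.359 -4.006 2.115
v 0.031 -3.805 2.189
v 0.31 -3.461 2.225
v 0.43 -3.032 2.219
f 1 12 6
f 1 6 2
f 1 2 8
f 1 8 11
f 1 11 12
f 2 6 10
f 6 12 5
f 12 11 3
f 11 8 7
f 8 2 9
f 4 10 5
f 4 5 3
f 4 3 7
f 4 7 9
f 4 9 10
f 5 10 6
f 3 5 12
f 7 3 11
f 9 7 8
f 10 9 2
f 14 16 13
f 17 14 13
f 13 16 15
f 15 17 13
f 14 20 16
f 18 14 17
f 18 20 14
f 16 20 15
f 19 17 15
f 15 20 19
f 19 18 17
f 20 18 19
f 22 24 21
f 25 22 21
f 21 24 23
f 23 25 21
f 22 28 24
f 26 22 25
f 26 28 22
f 24 28 23
f 27 25 23
f 23 28 27
f 27 26 25
f 28 26 27
f 30 29 32
f 30 32 31
f 32 29 33
f 32 33 31
f 33 29 34
f 33 34 31
f 34 29 35
f 34 35 31
f 35 29 36
f 35 36 31
f 36 29 37
f 36 37 31
f 37 29 38
f 37 38 31
f 38 29 39
f 38 39 31
f 39 29 40
f 39 40 31
f 40 29 41
f 40 41 31
f 41 29 42
f 41 42 31
f 42 29 43
f 42 43 31
f 43 29 44
f 43 44 31
f 44 29 45
f 44 45 31
f 45 29 30
f 45 30 31



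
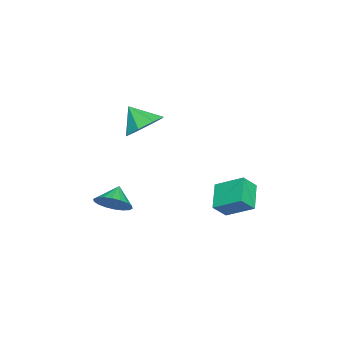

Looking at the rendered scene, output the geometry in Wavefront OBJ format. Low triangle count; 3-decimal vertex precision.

v 1.971 0.841 -1.78
v 2.121 2.198 -1.004
v 1.454 1.303 -2.487
v 1.603 2.659 -1.711
v 3.217 1.121 -2.509
v 3.366 2.477 -1.733
v 2.699 1.582 -3.216
v 2.849 2.939 -2.44
v 2.553 -2.227 1.705
v 3.414 -2.757 1.508
v 2.247 -3.093 2.695
v 3.526 -2.186 2.041
v 3.067 -1.64 2.377
v 2.307 -1.438 2.319
v 1.691 -1.698 1.901
v 1.58 -2.268 1.369
v 2.039 -2.815 1.033
v 2.798 -3.017 1.091
v 3.166 -3.553 -3.16
v 3.587 -4.173 -2.625
v 2.314 -3.547 -2.48
v 3.714 -3.816 -2.469
v 3.733 -3.408 -2.45
v 3.639 -3.028 -2.571
v 3.452 -2.752 -2.809
v 3.208 -2.635 -3.116
v 2.956 -2.7 -3.432
v 2.745 -2.934 -3.694
v 2.618 -3.291 -3.85
v 2.6 -3.699 -3.87
v 2.693 -4.079 -3.748
v 2.88 -4.354 -3.51
v 3.124 -4.471 -3.203
v 3.377 -4.407 -2.887
f 2 4 1
f 5 2 1
f 1 4 3
f 3 5 1
f 2 8 4
f 6 2 5
f 6 8 2
f 4 8 3
f 7 5 3
f 3 8 7
f 7 6 5
f 8 6 7
f 10 9 12
f 10 12 11
f 12 9 13
f 12 13 11
f 13 9 14
f 13 14 11
f 14 9 15
f 14 15 11
f 15 9 16
f 15 16 11
f 16 9 17
f 16 17 11
f 17 9 18
f 17 18 11
f 18 9 10
f 18 10 11
f 20 19 22
f 20 22 21
f 22 19 23
f 22 23 21
f 23 19 24
f 23 24 21
f 24 19 25
f 24 25 21
f 25 19 26
f 25 26 21
f 26 19 27
f 26 27 21
f 27 19 28
f 27 28 21
f 28 19 29
f 28 29 21
f 29 19 30
f 29 30 21
f 30 19 31
f 30 31 21
f 31 19 32
f 31 32 21
f 32 19 33
f 32 33 21
f 33 19 34
f 33 34 21
f 34 19 20
f 34 20 21



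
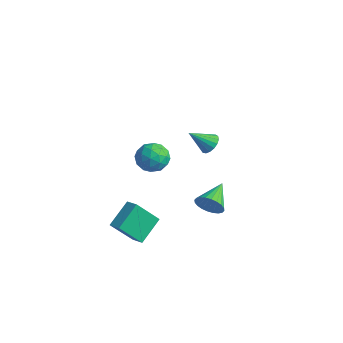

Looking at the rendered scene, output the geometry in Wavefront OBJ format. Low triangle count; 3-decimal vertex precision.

v 0.499 -4.707 -3.844
v 0.158 -3.236 -2.828
v 0.995 -3.529 -5.382
v 0.654 -2.058 -4.366
v 1.326 -4.702 -3.574
v 0.985 -3.231 -2.558
v 1.822 -3.524 -5.112
v 1.481 -2.053 -4.096
v 2.152 0.933 -4.017
v 2.433 1.367 -4.754
v 1.388 2.507 -3.383
v 2.116 1.254 -4.857
v 1.805 1.093 -4.832
v 1.547 0.908 -4.683
v 1.381 0.726 -4.432
v 1.332 0.576 -4.118
v 1.408 0.481 -3.789
v 1.598 0.454 -3.495
v 1.871 0.5 -3.279
v 2.188 0.613 -3.177
v 2.499 0.774 -3.202
v 2.757 0.959 -3.351
v 2.923 1.141 -3.601
v 2.972 1.291 -3.915
v 2.896 1.386 -4.244
v 2.706 1.413 -4.539
v -1.418 3.955 -2.325
v -1.094 3.397 -2.687
v -2.042 2.885 -1.235
v -0.851 3.497 -2.45
v -0.737 3.701 -2.184
v -0.78 3.964 -1.951
v -0.968 4.225 -1.803
v -1.26 4.424 -1.774
v -1.588 4.515 -1.872
v -1.877 4.478 -2.074
v -2.061 4.322 -2.333
v -2.097 4.081 -2.59
v -1.978 3.812 -2.787
v -1.731 3.575 -2.877
v -1.412 3.425 -2.842
v 1.346 -2.793 2.301
v 1.94 -2.18 1.782
v 2.46 -3.96 2.198
v 3.054 -3.347 1.679
v 2.879 -3.172 2.647
v 2.191 -2.451 2.711
v 2.209 -3.689 1.269
v 1.521 -2.968 1.333
v 2.474 -2.734 1.145
v 2.888 -2.414 1.996
v 1.512 -3.726 1.984
v 1.926 -3.406 2.835
v 1.545 -2.384 2.051
v 2.855 -3.756 1.929
v 2.752 -3.653 2.498
v 3.101 -3.293 2.193
v 1.693 -2.543 2.596
v 2.042 -2.183 2.292
v 2.593 -2.766 2.8
v 2.358 -3.957 1.688
v 2.707 -3.597 1.384
v 1.299 -2.847 1.787
v 1.648 -2.487 1.482
v 1.807 -3.374 1.18
v 2.208 -2.349 1.371
v 2.863 -3.035 1.31
v 2.366 -3.236 1.07
v 1.962 -2.812 1.107
v 2.451 -2.162 1.872
v 3.106 -2.847 1.811
v 3.003 -2.745 2.38
v 2.599 -2.321 2.417
v 2.765 -2.487 1.497
v 1.294 -3.293 2.169
v 1.949 -3.978 2.108
v 1.801 -3.819 1.563
v 1.397 -3.395 1.6
v 1.537 -3.105 2.67
v 2.192 -3.791 2.609
v 2.438 -3.328 2.873
v 2.034 -2.904 2.91
v 1.635 -3.653 2.483
f 2 4 1
f 5 2 1
f 1 4 3
f 3 5 1
f 2 8 4
f 6 2 5
f 6 8 2
f 4 8 3
f 7 5 3
f 3 8 7
f 7 6 5
f 8 6 7
f 10 9 12
f 10 12 11
f 12 9 13
f 12 13 11
f 13 9 14
f 13 14 11
f 14 9 15
f 14 15 11
f 15 9 16
f 15 16 11
f 16 9 17
f 16 17 11
f 17 9 18
f 17 18 11
f 18 9 19
f 18 19 11
f 19 9 20
f 19 20 11
f 20 9 21
f 20 21 11
f 21 9 22
f 21 22 11
f 22 9 23
f 22 23 11
f 23 9 24
f 23 24 11
f 24 9 25
f 24 25 11
f 25 9 26
f 25 26 11
f 26 9 10
f 26 10 11
f 28 27 30
f 28 30 29
f 30 27 31
f 30 31 29
f 31 27 32
f 31 32 29
f 32 27 33
f 32 33 29
f 33 27 34
f 33 34 29
f 34 27 35
f 34 35 29
f 35 27 36
f 35 36 29
f 36 27 37
f 36 37 29
f 37 27 38
f 37 38 29
f 38 27 39
f 38 39 29
f 39 27 40
f 39 40 29
f 40 27 41
f 40 41 29
f 41 27 28
f 41 28 29
f 42 79 58
f 79 53 82
f 58 82 47
f 79 82 58
f 42 58 54
f 58 47 59
f 54 59 43
f 58 59 54
f 42 54 63
f 54 43 64
f 63 64 49
f 54 64 63
f 42 63 75
f 63 49 78
f 75 78 52
f 63 78 75
f 42 75 79
f 75 52 83
f 79 83 53
f 75 83 79
f 43 59 70
f 59 47 73
f 70 73 51
f 59 73 70
f 47 82 60
f 82 53 81
f 60 81 46
f 82 81 60
f 53 83 80
f 83 52 76
f 80 76 44
f 83 76 80
f 52 78 77
f 78 49 65
f 77 65 48
f 78 65 77
f 49 64 69
f 64 43 66
f 69 66 50
f 64 66 69
f 45 71 57
f 71 51 72
f 57 72 46
f 71 72 57
f 45 57 55
f 57 46 56
f 55 56 44
f 57 56 55
f 45 55 62
f 55 44 61
f 62 61 48
f 55 61 62
f 45 62 67
f 62 48 68
f 67 68 50
f 62 68 67
f 45 67 71
f 67 50 74
f 71 74 51
f 67 74 71
f 46 72 60
f 72 51 73
f 60 73 47
f 72 73 60
f 44 56 80
f 56 46 81
f 80 81 53
f 56 81 80
f 48 61 77
f 61 44 76
f 77 76 52
f 61 76 77
f 50 68 69
f 68 48 65
f 69 65 49
f 68 65 69
f 51 74 70
f 74 50 66
f 70 66 43
f 74 66 70



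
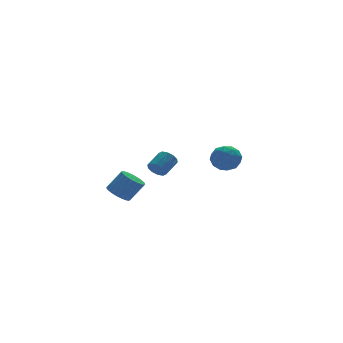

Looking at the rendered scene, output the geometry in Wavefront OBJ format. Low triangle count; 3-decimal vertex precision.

v -1.871 -3.621 3.266
v -1.68 -3.352 2.765
v -0.758 -2.91 3.353
v -0.949 -3.179 3.854
v -1.906 -3.117 2.942
v -0.983 -2.675 3.53
v -2.118 -3.074 3.243
v -1.196 -2.633 3.831
v -2.236 -3.241 3.553
v -1.314 -2.799 4.141
v -2.215 -3.552 3.753
v -1.292 -3.11 4.341
v -2.062 -3.89 3.767
v -1.14 -3.448 4.355
v -1.837 -4.125 3.59
v -0.914 -3.683 4.178
v -1.624 -4.167 3.289
v -0.702 -3.726 3.877
v -1.506 -4.001 2.979
v -0.584 -3.559 3.567
v -1.528 -3.69 2.779
v -0.605 -3.248 3.367
v 2.894 -1.703 3.334
v 3.384 -0.916 3.1
v 3.556 -2.464 2.16
v 4.046 -1.677 1.926
v 4.251 -2.145 2.735
v 3.842 -1.675 3.461
v 3.098 -1.705 1.799
v 2.689 -1.235 2.525
v 3.511 -0.917 2.152
v 4.223 -1.189 2.73
v 2.717 -2.191 2.53
v 3.429 -2.463 3.108
v 3.081 -1.243 3.32
v 3.859 -2.137 1.94
v 3.98 -2.413 2.415
v 4.268 -1.95 2.278
v 3.35 -1.689 3.532
v 3.638 -1.226 3.394
v 4.147 -1.948 3.18
v 3.302 -2.154 1.866
v 3.59 -1.691 1.728
v 2.672 -1.43 2.982
v 2.96 -0.967 2.845
v 2.793 -1.432 2.08
v 3.443 -0.78 2.625
v 3.833 -1.228 1.935
v 3.275 -1.245 1.861
v 3.035 -0.968 2.287
v 3.862 -0.94 2.965
v 4.251 -1.388 2.275
v 4.372 -1.663 2.75
v 4.131 -1.386 3.177
v 3.936 -0.941 2.408
v 2.689 -1.992 2.985
v 3.078 -2.44 2.295
v 2.809 -1.994 2.083
v 2.568 -1.717 2.51
v 3.107 -2.152 3.325
v 3.497 -2.6 2.635
v 3.905 -2.412 2.973
v 3.665 -2.135 3.399
v 3.004 -2.439 2.852
v -4.102 -3.474 1.822
v -3.569 -3.805 1.376
v -2.805 -4.078 2.492
v -3.338 -3.746 2.938
v -3.471 -3.5 1.383
v -2.706 -3.773 2.499
v -3.481 -3.191 1.465
v -2.716 -3.464 2.581
v -3.599 -2.931 1.61
v -2.834 -3.204 2.726
v -3.804 -2.765 1.791
v -3.039 -3.037 2.907
v -4.061 -2.721 1.977
v -3.296 -2.993 3.093
v -4.324 -2.807 2.137
v -3.56 -3.08 3.253
v -4.55 -3.009 2.242
v -3.785 -3.281 3.358
v -4.698 -3.291 2.275
v -3.933 -3.563 3.391
v -4.743 -3.604 2.229
v -3.978 -3.877 3.345
v -4.677 -3.895 2.113
v -3.912 -4.168 3.229
v -4.512 -4.114 1.946
v -3.747 -4.386 3.062
v -4.276 -4.221 1.759
v -3.512 -4.494 2.875
v -4.01 -4.199 1.582
v -3.246 -4.472 2.698
v -3.76 -4.052 1.446
v -2.996 -4.325 2.562
f 2 1 5
f 2 5 3
f 3 5 6
f 3 6 4
f 5 1 7
f 5 7 6
f 6 7 8
f 6 8 4
f 7 1 9
f 7 9 8
f 8 9 10
f 8 10 4
f 9 1 11
f 9 11 10
f 10 11 12
f 10 12 4
f 11 1 13
f 11 13 12
f 12 13 14
f 12 14 4
f 13 1 15
f 13 15 14
f 14 15 16
f 14 16 4
f 15 1 17
f 15 17 16
f 16 17 18
f 16 18 4
f 17 1 19
f 17 19 18
f 18 19 20
f 18 20 4
f 19 1 21
f 19 21 20
f 20 21 22
f 20 22 4
f 21 1 2
f 21 2 22
f 22 2 3
f 22 3 4
f 23 60 39
f 60 34 63
f 39 63 28
f 60 63 39
f 23 39 35
f 39 28 40
f 35 40 24
f 39 40 35
f 23 35 44
f 35 24 45
f 44 45 30
f 35 45 44
f 23 44 56
f 44 30 59
f 56 59 33
f 44 59 56
f 23 56 60
f 56 33 64
f 60 64 34
f 56 64 60
f 24 40 51
f 40 28 54
f 51 54 32
f 40 54 51
f 28 63 41
f 63 34 62
f 41 62 27
f 63 62 41
f 34 64 61
f 64 33 57
f 61 57 25
f 64 57 61
f 33 59 58
f 59 30 46
f 58 46 29
f 59 46 58
f 30 45 50
f 45 24 47
f 50 47 31
f 45 47 50
f 26 52 38
f 52 32 53
f 38 53 27
f 52 53 38
f 26 38 36
f 38 27 37
f 36 37 25
f 38 37 36
f 26 36 43
f 36 25 42
f 43 42 29
f 36 42 43
f 26 43 48
f 43 29 49
f 48 49 31
f 43 49 48
f 26 48 52
f 48 31 55
f 52 55 32
f 48 55 52
f 27 53 41
f 53 32 54
f 41 54 28
f 53 54 41
f 25 37 61
f 37 27 62
f 61 62 34
f 37 62 61
f 29 42 58
f 42 25 57
f 58 57 33
f 42 57 58
f 31 49 50
f 49 29 46
f 50 46 30
f 49 46 50
f 32 55 51
f 55 31 47
f 51 47 24
f 55 47 51
f 66 65 69
f 66 69 67
f 67 69 70
f 67 70 68
f 69 65 71
f 69 71 70
f 70 71 72
f 70 72 68
f 71 65 73
f 71 73 72
f 72 73 74
f 72 74 68
f 73 65 75
f 73 75 74
f 74 75 76
f 74 76 68
f 75 65 77
f 75 77 76
f 76 77 78
f 76 78 68
f 77 65 79
f 77 79 78
f 78 79 80
f 78 80 68
f 79 65 81
f 79 81 80
f 80 81 82
f 80 82 68
f 81 65 83
f 81 83 82
f 82 83 84
f 82 84 68
f 83 65 85
f 83 85 84
f 84 85 86
f 84 86 68
f 85 65 87
f 85 87 86
f 86 87 88
f 86 88 68
f 87 65 89
f 87 89 88
f 88 89 90
f 88 90 68
f 89 65 91
f 89 91 90
f 90 91 92
f 90 92 68
f 91 65 93
f 91 93 92
f 92 93 94
f 92 94 68
f 93 65 95
f 93 95 94
f 94 95 96
f 94 96 68
f 95 65 66
f 95 66 96
f 96 66 67
f 96 67 68



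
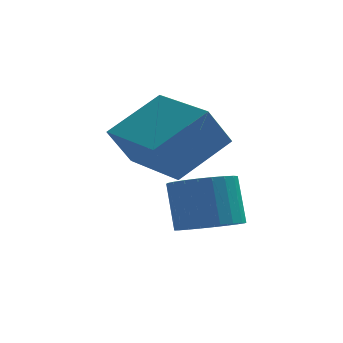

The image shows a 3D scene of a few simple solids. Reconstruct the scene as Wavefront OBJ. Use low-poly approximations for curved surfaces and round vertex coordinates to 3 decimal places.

v -2.21 1.173 2.342
v -1.075 2.004 3.186
v -1.694 1.477 1.349
v -0.559 2.308 2.192
v -1.101 -0.428 2.428
v 0.034 0.403 3.271
v -0.585 -0.124 1.434
v 0.55 0.707 2.278
v 0.098 0.043 -0.031
v 0.473 0.69 -0.287
v 0.278 1.263 0.875
v -0.098 0.617 1.131
v 0.182 0.753 -0.367
v -0.013 1.327 0.795
v -0.122 0.709 -0.396
v -0.317 1.282 0.766
v -0.392 0.563 -0.369
v -0.587 1.136 0.792
v -0.588 0.338 -0.291
v -0.783 0.911 0.87
v -0.679 0.068 -0.173
v -0.874 0.641 0.988
v -0.652 -0.206 -0.034
v -0.847 0.368 1.128
v -0.511 -0.441 0.106
v -0.706 0.132 1.268
v -0.278 -0.603 0.225
v -0.473 -0.03 1.387
v 0.013 -0.667 0.305
v -0.182 -0.093 1.467
v 0.317 -0.622 0.334
v 0.122 -0.049 1.496
v 0.587 -0.476 0.308
v 0.392 0.097 1.469
v 0.783 -0.251 0.23
v 0.588 0.322 1.391
v 0.874 0.019 0.112
v 0.679 0.592 1.273
v 0.847 0.292 -0.028
v 0.652 0.866 1.134
v 0.706 0.528 -0.168
v 0.511 1.101 0.994
f 2 4 1
f 5 2 1
f 1 4 3
f 3 5 1
f 2 8 4
f 6 2 5
f 6 8 2
f 4 8 3
f 7 5 3
f 3 8 7
f 7 6 5
f 8 6 7
f 10 9 13
f 10 13 11
f 11 13 14
f 11 14 12
f 13 9 15
f 13 15 14
f 14 15 16
f 14 16 12
f 15 9 17
f 15 17 16
f 16 17 18
f 16 18 12
f 17 9 19
f 17 19 18
f 18 19 20
f 18 20 12
f 19 9 21
f 19 21 20
f 20 21 22
f 20 22 12
f 21 9 23
f 21 23 22
f 22 23 24
f 22 24 12
f 23 9 25
f 23 25 24
f 24 25 26
f 24 26 12
f 25 9 27
f 25 27 26
f 26 27 28
f 26 28 12
f 27 9 29
f 27 29 28
f 28 29 30
f 28 30 12
f 29 9 31
f 29 31 30
f 30 31 32
f 30 32 12
f 31 9 33
f 31 33 32
f 32 33 34
f 32 34 12
f 33 9 35
f 33 35 34
f 34 35 36
f 34 36 12
f 35 9 37
f 35 37 36
f 36 37 38
f 36 38 12
f 37 9 39
f 37 39 38
f 38 39 40
f 38 40 12
f 39 9 41
f 39 41 40
f 40 41 42
f 40 42 12
f 41 9 10
f 41 10 42
f 42 10 11
f 42 11 12



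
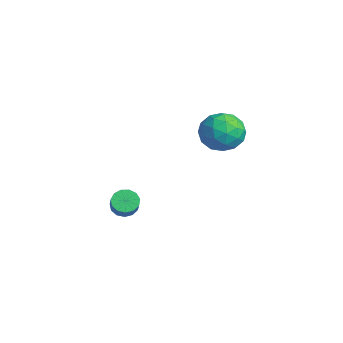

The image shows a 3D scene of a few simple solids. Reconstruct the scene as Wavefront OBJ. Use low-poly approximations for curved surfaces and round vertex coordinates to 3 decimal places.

v 2.769 3.038 2.962
v 3.293 3.452 2.018
v 2.747 1.328 2.202
v 3.271 1.742 1.258
v 3.848 1.681 2.258
v 3.861 2.738 2.728
v 2.179 2.042 1.492
v 2.192 3.099 1.962
v 2.928 2.836 1.109
v 3.959 2.613 1.583
v 2.081 2.167 2.637
v 3.112 1.944 3.111
v 3.033 3.395 2.557
v 3.007 1.385 1.663
v 3.346 1.349 2.252
v 3.654 1.592 1.696
v 3.367 2.975 2.974
v 3.675 3.218 2.419
v 4.001 2.177 2.561
v 2.365 1.562 1.801
v 2.673 1.805 1.246
v 2.386 3.188 2.524
v 2.694 3.431 1.968
v 2.039 2.603 1.659
v 3.126 3.276 1.467
v 3.114 2.271 1.02
v 2.472 2.448 1.158
v 2.48 3.069 1.434
v 3.732 3.145 1.746
v 3.72 2.14 1.299
v 4.059 2.104 1.887
v 4.066 2.725 2.163
v 3.518 2.783 1.211
v 2.32 2.64 2.921
v 2.308 1.635 2.474
v 1.974 2.055 2.057
v 1.981 2.676 2.333
v 2.926 2.509 3.2
v 2.914 1.504 2.753
v 3.56 1.711 2.786
v 3.568 2.332 3.062
v 2.522 1.997 3.009
v -0.52 -1.04 -4.013
v -0.137 -0.509 -4.23
v 0.624 -0.729 -3.424
v 0.24 -1.26 -3.207
v -0.379 -0.366 -3.962
v 0.382 -0.587 -3.156
v -0.667 -0.437 -3.71
v 0.094 -0.658 -2.904
v -0.908 -0.7 -3.554
v -0.147 -0.92 -2.748
v -1.026 -1.07 -3.544
v -0.265 -1.291 -2.738
v -0.983 -1.431 -3.683
v -0.222 -1.651 -2.877
v -0.794 -1.667 -3.926
v -0.033 -1.888 -3.121
v -0.518 -1.705 -4.197
v 0.243 -1.925 -3.392
v -0.242 -1.531 -4.41
v 0.519 -1.751 -3.604
v -0.055 -1.201 -4.496
v 0.706 -1.422 -3.691
v -0.016 -0.82 -4.429
v 0.745 -1.041 -3.623
f 1 38 17
f 38 12 41
f 17 41 6
f 38 41 17
f 1 17 13
f 17 6 18
f 13 18 2
f 17 18 13
f 1 13 22
f 13 2 23
f 22 23 8
f 13 23 22
f 1 22 34
f 22 8 37
f 34 37 11
f 22 37 34
f 1 34 38
f 34 11 42
f 38 42 12
f 34 42 38
f 2 18 29
f 18 6 32
f 29 32 10
f 18 32 29
f 6 41 19
f 41 12 40
f 19 40 5
f 41 40 19
f 12 42 39
f 42 11 35
f 39 35 3
f 42 35 39
f 11 37 36
f 37 8 24
f 36 24 7
f 37 24 36
f 8 23 28
f 23 2 25
f 28 25 9
f 23 25 28
f 4 30 16
f 30 10 31
f 16 31 5
f 30 31 16
f 4 16 14
f 16 5 15
f 14 15 3
f 16 15 14
f 4 14 21
f 14 3 20
f 21 20 7
f 14 20 21
f 4 21 26
f 21 7 27
f 26 27 9
f 21 27 26
f 4 26 30
f 26 9 33
f 30 33 10
f 26 33 30
f 5 31 19
f 31 10 32
f 19 32 6
f 31 32 19
f 3 15 39
f 15 5 40
f 39 40 12
f 15 40 39
f 7 20 36
f 20 3 35
f 36 35 11
f 20 35 36
f 9 27 28
f 27 7 24
f 28 24 8
f 27 24 28
f 10 33 29
f 33 9 25
f 29 25 2
f 33 25 29
f 44 43 47
f 44 47 45
f 45 47 48
f 45 48 46
f 47 43 49
f 47 49 48
f 48 49 50
f 48 50 46
f 49 43 51
f 49 51 50
f 50 51 52
f 50 52 46
f 51 43 53
f 51 53 52
f 52 53 54
f 52 54 46
f 53 43 55
f 53 55 54
f 54 55 56
f 54 56 46
f 55 43 57
f 55 57 56
f 56 57 58
f 56 58 46
f 57 43 59
f 57 59 58
f 58 59 60
f 58 60 46
f 59 43 61
f 59 61 60
f 60 61 62
f 60 62 46
f 61 43 63
f 61 63 62
f 62 63 64
f 62 64 46
f 63 43 65
f 63 65 64
f 64 65 66
f 64 66 46
f 65 43 44
f 65 44 66
f 66 44 45
f 66 45 46



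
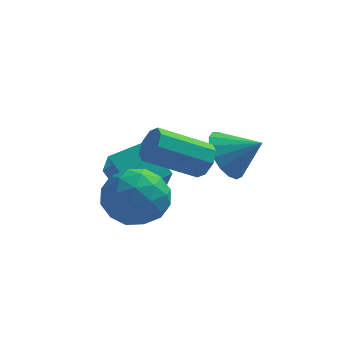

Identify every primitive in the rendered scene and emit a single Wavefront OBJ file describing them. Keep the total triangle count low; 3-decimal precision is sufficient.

v -0.823 -1.63 2.232
v -0.468 -1.771 2.77
v -2.061 -2.292 3.686
v -2.417 -2.15 3.148
v -0.628 -1.292 2.764
v -2.221 -1.812 3.68
v -0.902 -1.01 2.447
v -2.496 -1.531 3.362
v -1.131 -1.092 2.004
v -2.724 -1.613 2.919
v -1.179 -1.488 1.694
v -2.772 -2.009 2.61
v -1.019 -1.968 1.7
v -2.612 -2.488 2.616
v -0.744 -2.249 2.018
v -2.338 -2.77 2.933
v -0.516 -2.167 2.461
v -2.109 -2.688 3.376
v -3.463 0.052 -0.893
v -3.129 -0.863 0.326
v -4.372 0.934 0.018
v -4.038 0.018 1.237
v -2.342 0.882 -0.577
v -2.008 -0.034 0.642
v -3.251 1.763 0.334
v -2.917 0.848 1.553
v -2.382 -1.489 0.284
v -1.774 -2.372 0.687
v -3.906 -2.168 1.093
v -3.298 -3.051 1.496
v -3.119 -1.997 1.908
v -2.177 -1.577 1.408
v -3.503 -2.963 0.372
v -2.561 -2.543 -0.128
v -2.467 -3.283 0.742
v -2.229 -2.686 1.691
v -3.451 -1.854 0.089
v -3.213 -1.257 1.038
v -1.944 -1.871 0.414
v -3.736 -2.669 1.366
v -3.63 -2.049 1.607
v -3.273 -2.569 1.845
v -2.181 -1.403 0.838
v -1.824 -1.923 1.075
v -2.614 -1.702 1.792
v -3.856 -2.617 0.705
v -3.499 -3.137 0.942
v -2.407 -1.971 -0.065
v -2.05 -2.491 0.173
v -3.066 -2.838 -0.012
v -1.994 -2.926 0.684
v -2.89 -3.325 1.16
v -3.01 -3.273 0.499
v -2.457 -3.026 0.205
v -1.854 -2.575 1.242
v -2.75 -2.974 1.717
v -2.645 -2.354 1.959
v -2.091 -2.107 1.665
v -2.262 -3.11 1.274
v -2.93 -1.566 0.063
v -3.826 -1.965 0.538
v -3.589 -2.433 0.115
v -3.035 -2.186 -0.179
v -2.79 -1.215 0.62
v -3.686 -1.614 1.096
v -3.223 -1.514 1.575
v -2.67 -1.267 1.281
v -3.418 -1.43 0.506
v -0.351 0.188 1.458
v 0.031 -0.408 0.751
v 0.771 0.072 2.162
v 0.163 0.031 0.614
v 0.177 0.506 0.67
v 0.07 0.908 0.906
v -0.133 1.146 1.269
v -0.386 1.164 1.675
v -0.631 0.958 2.031
v -0.812 0.576 2.256
v -0.887 0.105 2.297
v -0.839 -0.347 2.147
v -0.68 -0.676 1.839
v -0.445 -0.807 1.443
v -0.188 -0.711 1.051
f 2 1 5
f 2 5 3
f 3 5 6
f 3 6 4
f 5 1 7
f 5 7 6
f 6 7 8
f 6 8 4
f 7 1 9
f 7 9 8
f 8 9 10
f 8 10 4
f 9 1 11
f 9 11 10
f 10 11 12
f 10 12 4
f 11 1 13
f 11 13 12
f 12 13 14
f 12 14 4
f 13 1 15
f 13 15 14
f 14 15 16
f 14 16 4
f 15 1 17
f 15 17 16
f 16 17 18
f 16 18 4
f 17 1 2
f 17 2 18
f 18 2 3
f 18 3 4
f 20 22 19
f 23 20 19
f 19 22 21
f 21 23 19
f 20 26 22
f 24 20 23
f 24 26 20
f 22 26 21
f 25 23 21
f 21 26 25
f 25 24 23
f 26 24 25
f 27 64 43
f 64 38 67
f 43 67 32
f 64 67 43
f 27 43 39
f 43 32 44
f 39 44 28
f 43 44 39
f 27 39 48
f 39 28 49
f 48 49 34
f 39 49 48
f 27 48 60
f 48 34 63
f 60 63 37
f 48 63 60
f 27 60 64
f 60 37 68
f 64 68 38
f 60 68 64
f 28 44 55
f 44 32 58
f 55 58 36
f 44 58 55
f 32 67 45
f 67 38 66
f 45 66 31
f 67 66 45
f 38 68 65
f 68 37 61
f 65 61 29
f 68 61 65
f 37 63 62
f 63 34 50
f 62 50 33
f 63 50 62
f 34 49 54
f 49 28 51
f 54 51 35
f 49 51 54
f 30 56 42
f 56 36 57
f 42 57 31
f 56 57 42
f 30 42 40
f 42 31 41
f 40 41 29
f 42 41 40
f 30 40 47
f 40 29 46
f 47 46 33
f 40 46 47
f 30 47 52
f 47 33 53
f 52 53 35
f 47 53 52
f 30 52 56
f 52 35 59
f 56 59 36
f 52 59 56
f 31 57 45
f 57 36 58
f 45 58 32
f 57 58 45
f 29 41 65
f 41 31 66
f 65 66 38
f 41 66 65
f 33 46 62
f 46 29 61
f 62 61 37
f 46 61 62
f 35 53 54
f 53 33 50
f 54 50 34
f 53 50 54
f 36 59 55
f 59 35 51
f 55 51 28
f 59 51 55
f 70 69 72
f 70 72 71
f 72 69 73
f 72 73 71
f 73 69 74
f 73 74 71
f 74 69 75
f 74 75 71
f 75 69 76
f 75 76 71
f 76 69 77
f 76 77 71
f 77 69 78
f 77 78 71
f 78 69 79
f 78 79 71
f 79 69 80
f 79 80 71
f 80 69 81
f 80 81 71
f 81 69 82
f 81 82 71
f 82 69 83
f 82 83 71
f 83 69 70
f 83 70 71



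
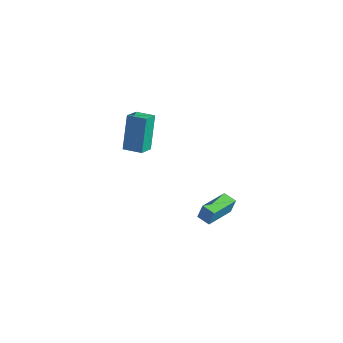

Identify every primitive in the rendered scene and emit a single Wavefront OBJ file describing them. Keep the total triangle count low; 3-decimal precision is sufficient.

v 2.76 2.255 -3.648
v 2.918 2.494 -2.742
v 2.753 4.218 -4.165
v 2.912 4.457 -3.259
v 3.568 2.223 -3.781
v 3.727 2.462 -2.875
v 3.562 4.186 -4.298
v 3.72 4.425 -3.392
v -0.244 -0.264 2.581
v -0.704 0.69 4.463
v -0.407 0.671 2.066
v -0.867 1.626 3.949
v 0.827 -0.006 2.711
v 0.367 0.949 4.594
v 0.664 0.93 2.197
v 0.204 1.884 4.079
f 2 4 1
f 5 2 1
f 1 4 3
f 3 5 1
f 2 8 4
f 6 2 5
f 6 8 2
f 4 8 3
f 7 5 3
f 3 8 7
f 7 6 5
f 8 6 7
f 10 12 9
f 13 10 9
f 9 12 11
f 11 13 9
f 10 16 12
f 14 10 13
f 14 16 10
f 12 16 11
f 15 13 11
f 11 16 15
f 15 14 13
f 16 14 15



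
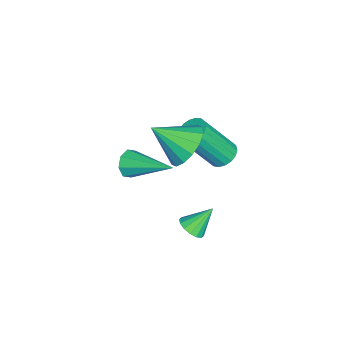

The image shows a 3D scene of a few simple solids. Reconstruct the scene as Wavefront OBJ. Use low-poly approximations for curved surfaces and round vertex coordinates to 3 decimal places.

v 1.173 0.743 3.006
v 2.117 0.849 2.99
v 1.327 -0.503 3.914
v 1.966 1.112 3.377
v 1.603 1.276 3.665
v 1.124 1.298 3.776
v 0.659 1.171 3.681
v 0.331 0.93 3.405
v 0.229 0.638 3.022
v 0.38 0.375 2.635
v 0.743 0.211 2.347
v 1.221 0.189 2.236
v 1.687 0.316 2.331
v 2.015 0.557 2.607
v -0.58 1.672 0.975
v -0.141 2.076 1.103
v 0.339 1.032 2.752
v -0.1 0.628 2.625
v -0.357 2.179 1.231
v 0.123 1.135 2.881
v -0.618 2.181 1.309
v -0.137 1.138 2.958
v -0.87 2.083 1.32
v -0.39 1.039 2.969
v -1.066 1.903 1.263
v -0.585 0.86 2.913
v -1.165 1.678 1.149
v -0.684 0.634 2.799
v -1.148 1.451 1.001
v -0.668 0.407 2.65
v -1.019 1.268 0.848
v -0.539 0.224 2.497
v -0.803 1.165 0.719
v -0.323 0.121 2.369
v -0.543 1.162 0.642
v -0.062 0.119 2.291
v -0.29 1.261 0.631
v 0.19 0.217 2.28
v -0.095 1.44 0.687
v 0.386 0.397 2.337
v 0.004 1.666 0.801
v 0.485 0.622 2.451
v -0.012 1.893 0.95
v 0.468 0.849 2.599
v 0.476 -1.525 0.739
v 0.641 -1.8 1.258
v 1.064 0.225 1.481
v 0.988 -1.785 0.947
v 1.036 -1.617 0.514
v 0.756 -1.396 0.213
v 0.312 -1.251 0.22
v -0.035 -1.266 0.532
v -0.083 -1.434 0.965
v 0.197 -1.655 1.266
v 1.355 0.959 -1.664
v 1.773 0.776 -1.322
v 0.925 1.641 -0.776
v 1.882 1.017 -1.454
v 1.849 1.242 -1.642
v 1.685 1.391 -1.836
v 1.432 1.424 -1.984
v 1.158 1.333 -2.047
v 0.937 1.141 -2.007
v 0.828 0.901 -1.875
v 0.861 0.676 -1.686
v 1.025 0.527 -1.492
v 1.278 0.494 -1.344
v 1.552 0.585 -1.282
f 2 1 4
f 2 4 3
f 4 1 5
f 4 5 3
f 5 1 6
f 5 6 3
f 6 1 7
f 6 7 3
f 7 1 8
f 7 8 3
f 8 1 9
f 8 9 3
f 9 1 10
f 9 10 3
f 10 1 11
f 10 11 3
f 11 1 12
f 11 12 3
f 12 1 13
f 12 13 3
f 13 1 14
f 13 14 3
f 14 1 2
f 14 2 3
f 16 15 19
f 16 19 17
f 17 19 20
f 17 20 18
f 19 15 21
f 19 21 20
f 20 21 22
f 20 22 18
f 21 15 23
f 21 23 22
f 22 23 24
f 22 24 18
f 23 15 25
f 23 25 24
f 24 25 26
f 24 26 18
f 25 15 27
f 25 27 26
f 26 27 28
f 26 28 18
f 27 15 29
f 27 29 28
f 28 29 30
f 28 30 18
f 29 15 31
f 29 31 30
f 30 31 32
f 30 32 18
f 31 15 33
f 31 33 32
f 32 33 34
f 32 34 18
f 33 15 35
f 33 35 34
f 34 35 36
f 34 36 18
f 35 15 37
f 35 37 36
f 36 37 38
f 36 38 18
f 37 15 39
f 37 39 38
f 38 39 40
f 38 40 18
f 39 15 41
f 39 41 40
f 40 41 42
f 40 42 18
f 41 15 43
f 41 43 42
f 42 43 44
f 42 44 18
f 43 15 16
f 43 16 44
f 44 16 17
f 44 17 18
f 46 45 48
f 46 48 47
f 48 45 49
f 48 49 47
f 49 45 50
f 49 50 47
f 50 45 51
f 50 51 47
f 51 45 52
f 51 52 47
f 52 45 53
f 52 53 47
f 53 45 54
f 53 54 47
f 54 45 46
f 54 46 47
f 56 55 58
f 56 58 57
f 58 55 59
f 58 59 57
f 59 55 60
f 59 60 57
f 60 55 61
f 60 61 57
f 61 55 62
f 61 62 57
f 62 55 63
f 62 63 57
f 63 55 64
f 63 64 57
f 64 55 65
f 64 65 57
f 65 55 66
f 65 66 57
f 66 55 67
f 66 67 57
f 67 55 68
f 67 68 57
f 68 55 56
f 68 56 57



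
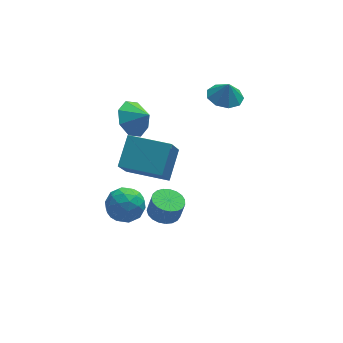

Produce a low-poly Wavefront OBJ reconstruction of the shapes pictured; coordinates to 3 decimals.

v 0.061 -0.599 -4.291
v 0.821 -0.978 -4.483
v 1.058 -1.039 -3.421
v 0.299 -0.661 -3.229
v 0.91 -0.627 -4.482
v 1.147 -0.688 -3.42
v 0.851 -0.272 -4.449
v 1.089 -0.333 -3.387
v 0.657 0.027 -4.388
v 0.894 -0.034 -3.326
v 0.359 0.218 -4.311
v 0.597 0.157 -3.249
v 0.01 0.267 -4.23
v 0.247 0.206 -3.168
v -0.33 0.166 -4.16
v -0.093 0.105 -3.097
v -0.603 -0.067 -4.112
v -0.366 -0.128 -3.05
v -0.761 -0.392 -4.095
v -0.523 -0.453 -3.033
v -0.776 -0.753 -4.113
v -0.539 -0.814 -3.051
v -0.647 -1.088 -4.161
v -0.41 -1.149 -3.099
v -0.395 -1.338 -4.231
v -0.158 -1.399 -3.169
v -0.065 -1.46 -4.312
v 0.173 -1.521 -3.25
v 0.288 -1.434 -4.39
v 0.525 -1.495 -3.328
v 0.601 -1.263 -4.45
v 0.838 -1.324 -3.388
v 3.786 1.469 2.483
v 4.698 1.223 2.313
v 3.954 1.391 3.497
v 4.649 1.875 2.371
v 4.196 2.337 2.483
v 3.551 2.394 2.594
v 3.016 2.017 2.654
v 2.841 1.385 2.634
v 3.108 0.792 2.544
v 3.692 0.516 2.425
v 4.32 0.686 2.334
v -0.869 -3.954 2.693
v -0.076 -2.737 3.739
v -2.719 -2.781 2.732
v -1.925 -1.565 3.779
v -0.235 -2.895 0.981
v 0.559 -1.679 2.028
v -2.084 -1.723 1.021
v -1.291 -0.506 2.067
v -2.623 -2.385 0.402
v -2.153 -1.888 -0.397
v -2.687 -3.812 -0.523
v -2.217 -3.315 -1.322
v -1.679 -3.521 -0.442
v -1.64 -2.64 0.129
v -3.2 -3.06 -1.049
v -3.161 -2.179 -0.478
v -2.51 -2.306 -1.294
v -1.57 -2.591 -0.918
v -3.27 -3.109 -0.002
v -2.33 -3.394 0.374
v -2.383 -2.011 0.083
v -2.457 -3.689 -1.003
v -2.141 -3.81 -0.486
v -1.865 -3.518 -0.956
v -2.081 -2.453 0.393
v -1.805 -2.161 -0.077
v -1.526 -3.121 -0.103
v -3.035 -3.539 -0.843
v -2.759 -3.247 -1.313
v -2.975 -2.182 0.036
v -2.699 -1.89 -0.434
v -3.314 -2.579 -0.817
v -2.316 -1.965 -0.913
v -2.353 -2.804 -1.457
v -2.931 -2.654 -1.297
v -2.908 -2.135 -0.961
v -1.764 -2.132 -0.693
v -1.801 -2.971 -1.236
v -1.485 -3.092 -0.719
v -1.462 -2.574 -0.383
v -1.973 -2.378 -1.22
v -3.039 -2.729 0.316
v -3.076 -3.568 -0.227
v -3.378 -3.126 -0.537
v -3.355 -2.608 -0.201
v -2.487 -2.896 0.537
v -2.524 -3.735 -0.007
v -1.932 -3.565 0.041
v -1.909 -3.046 0.377
v -2.867 -3.322 0.3
v -0.995 1.187 2.117
v -0.158 1.786 1.758
v -0.305 0.633 2.803
v -0.538 2.129 2.417
v -1.185 1.921 2.899
v -1.722 1.282 2.923
v -1.832 0.588 2.475
v -1.453 0.244 1.816
v -0.805 0.453 1.334
v -0.269 1.091 1.31
f 2 1 5
f 2 5 3
f 3 5 6
f 3 6 4
f 5 1 7
f 5 7 6
f 6 7 8
f 6 8 4
f 7 1 9
f 7 9 8
f 8 9 10
f 8 10 4
f 9 1 11
f 9 11 10
f 10 11 12
f 10 12 4
f 11 1 13
f 11 13 12
f 12 13 14
f 12 14 4
f 13 1 15
f 13 15 14
f 14 15 16
f 14 16 4
f 15 1 17
f 15 17 16
f 16 17 18
f 16 18 4
f 17 1 19
f 17 19 18
f 18 19 20
f 18 20 4
f 19 1 21
f 19 21 20
f 20 21 22
f 20 22 4
f 21 1 23
f 21 23 22
f 22 23 24
f 22 24 4
f 23 1 25
f 23 25 24
f 24 25 26
f 24 26 4
f 25 1 27
f 25 27 26
f 26 27 28
f 26 28 4
f 27 1 29
f 27 29 28
f 28 29 30
f 28 30 4
f 29 1 31
f 29 31 30
f 30 31 32
f 30 32 4
f 31 1 2
f 31 2 32
f 32 2 3
f 32 3 4
f 34 33 36
f 34 36 35
f 36 33 37
f 36 37 35
f 37 33 38
f 37 38 35
f 38 33 39
f 38 39 35
f 39 33 40
f 39 40 35
f 40 33 41
f 40 41 35
f 41 33 42
f 41 42 35
f 42 33 43
f 42 43 35
f 43 33 34
f 43 34 35
f 45 47 44
f 48 45 44
f 44 47 46
f 46 48 44
f 45 51 47
f 49 45 48
f 49 51 45
f 47 51 46
f 50 48 46
f 46 51 50
f 50 49 48
f 51 49 50
f 52 89 68
f 89 63 92
f 68 92 57
f 89 92 68
f 52 68 64
f 68 57 69
f 64 69 53
f 68 69 64
f 52 64 73
f 64 53 74
f 73 74 59
f 64 74 73
f 52 73 85
f 73 59 88
f 85 88 62
f 73 88 85
f 52 85 89
f 85 62 93
f 89 93 63
f 85 93 89
f 53 69 80
f 69 57 83
f 80 83 61
f 69 83 80
f 57 92 70
f 92 63 91
f 70 91 56
f 92 91 70
f 63 93 90
f 93 62 86
f 90 86 54
f 93 86 90
f 62 88 87
f 88 59 75
f 87 75 58
f 88 75 87
f 59 74 79
f 74 53 76
f 79 76 60
f 74 76 79
f 55 81 67
f 81 61 82
f 67 82 56
f 81 82 67
f 55 67 65
f 67 56 66
f 65 66 54
f 67 66 65
f 55 65 72
f 65 54 71
f 72 71 58
f 65 71 72
f 55 72 77
f 72 58 78
f 77 78 60
f 72 78 77
f 55 77 81
f 77 60 84
f 81 84 61
f 77 84 81
f 56 82 70
f 82 61 83
f 70 83 57
f 82 83 70
f 54 66 90
f 66 56 91
f 90 91 63
f 66 91 90
f 58 71 87
f 71 54 86
f 87 86 62
f 71 86 87
f 60 78 79
f 78 58 75
f 79 75 59
f 78 75 79
f 61 84 80
f 84 60 76
f 80 76 53
f 84 76 80
f 95 94 97
f 95 97 96
f 97 94 98
f 97 98 96
f 98 94 99
f 98 99 96
f 99 94 100
f 99 100 96
f 100 94 101
f 100 101 96
f 101 94 102
f 101 102 96
f 102 94 103
f 102 103 96
f 103 94 95
f 103 95 96



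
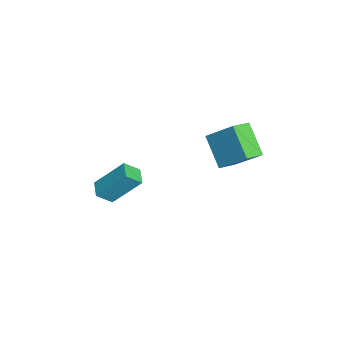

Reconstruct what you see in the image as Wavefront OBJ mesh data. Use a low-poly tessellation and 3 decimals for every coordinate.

v -1.853 -4.928 -3.836
v -1.703 -3.472 -2.248
v -2.073 -4.154 -4.525
v -1.923 -2.697 -2.937
v -0.897 -4.823 -4.023
v -0.747 -3.366 -2.435
v -1.117 -4.048 -4.712
v -0.967 -2.592 -3.124
v 0.566 0.361 1.543
v 1.341 1.577 2.856
v -0.117 1.136 1.228
v 0.657 2.352 2.542
v 1.823 0.948 0.258
v 2.597 2.164 1.572
v 1.139 1.723 -0.056
v 1.914 2.939 1.257
f 2 4 1
f 5 2 1
f 1 4 3
f 3 5 1
f 2 8 4
f 6 2 5
f 6 8 2
f 4 8 3
f 7 5 3
f 3 8 7
f 7 6 5
f 8 6 7
f 10 12 9
f 13 10 9
f 9 12 11
f 11 13 9
f 10 16 12
f 14 10 13
f 14 16 10
f 12 16 11
f 15 13 11
f 11 16 15
f 15 14 13
f 16 14 15

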